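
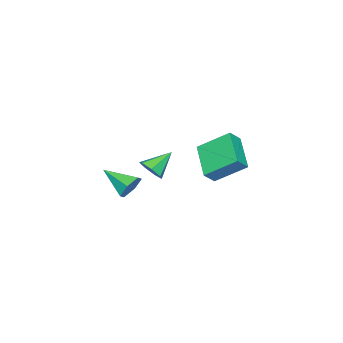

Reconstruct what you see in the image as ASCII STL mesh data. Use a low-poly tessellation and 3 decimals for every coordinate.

solid 
facet normal -0.680 -0.602 0.418
outer loop
vertex -2.742 2.315 1.069
vertex -3.349 3.791 2.206
vertex -3.333 2.551 0.447
endloop
endfacet
facet normal 0.310 -0.753 -0.580
outer loop
vertex -1.911 3.809 -0.426
vertex -2.742 2.315 1.069
vertex -3.333 2.551 0.447
endloop
endfacet
facet normal -0.680 -0.602 0.418
outer loop
vertex -3.333 2.551 0.447
vertex -3.349 3.791 2.206
vertex -3.94 4.027 1.584
endloop
endfacet
facet normal -0.664 0.265 -0.699
outer loop
vertex -3.94 4.027 1.584
vertex -1.911 3.809 -0.426
vertex -3.333 2.551 0.447
endloop
endfacet
facet normal 0.664 -0.265 0.699
outer loop
vertex -2.742 2.315 1.069
vertex -1.927 5.049 1.333
vertex -3.349 3.791 2.206
endloop
endfacet
facet normal 0.310 -0.753 -0.580
outer loop
vertex -1.32 3.573 0.196
vertex -2.742 2.315 1.069
vertex -1.911 3.809 -0.426
endloop
endfacet
facet normal 0.664 -0.265 0.699
outer loop
vertex -1.32 3.573 0.196
vertex -1.927 5.049 1.333
vertex -2.742 2.315 1.069
endloop
endfacet
facet normal -0.310 0.753 0.580
outer loop
vertex -3.349 3.791 2.206
vertex -1.927 5.049 1.333
vertex -3.94 4.027 1.584
endloop
endfacet
facet normal -0.664 0.265 -0.699
outer loop
vertex -2.518 5.285 0.711
vertex -1.911 3.809 -0.426
vertex -3.94 4.027 1.584
endloop
endfacet
facet normal -0.310 0.753 0.580
outer loop
vertex -3.94 4.027 1.584
vertex -1.927 5.049 1.333
vertex -2.518 5.285 0.711
endloop
endfacet
facet normal 0.680 0.602 -0.418
outer loop
vertex -2.518 5.285 0.711
vertex -1.32 3.573 0.196
vertex -1.911 3.809 -0.426
endloop
endfacet
facet normal 0.680 0.602 -0.418
outer loop
vertex -1.927 5.049 1.333
vertex -1.32 3.573 0.196
vertex -2.518 5.285 0.711
endloop
endfacet
facet normal 0.009 0.913 -0.409
outer loop
vertex -1.66 -1.004 -2.219
vertex -2.302 -1.214 -2.701
vertex -2.436 -0.878 -1.954
endloop
endfacet
facet normal 0.326 0.017 0.945
outer loop
vertex -1.66 -1.004 -2.219
vertex -2.436 -0.878 -1.954
vertex -2.318 -2.866 -1.959
endloop
endfacet
facet normal 0.008 0.912 -0.409
outer loop
vertex -2.436 -0.878 -1.954
vertex -2.302 -1.214 -2.701
vertex -3.078 -1.088 -2.435
endloop
endfacet
facet normal -0.591 -0.037 0.806
outer loop
vertex -2.436 -0.878 -1.954
vertex -3.078 -1.088 -2.435
vertex -2.318 -2.866 -1.959
endloop
endfacet
facet normal 0.008 0.912 -0.409
outer loop
vertex -3.078 -1.088 -2.435
vertex -2.302 -1.214 -2.701
vertex -2.945 -1.424 -3.182
endloop
endfacet
facet normal -0.921 -0.390 0.012
outer loop
vertex -3.078 -1.088 -2.435
vertex -2.945 -1.424 -3.182
vertex -2.318 -2.866 -1.959
endloop
endfacet
facet normal 0.009 0.912 -0.410
outer loop
vertex -2.945 -1.424 -3.182
vertex -2.302 -1.214 -2.701
vertex -2.168 -1.551 -3.447
endloop
endfacet
facet normal -0.332 -0.690 -0.643
outer loop
vertex -2.945 -1.424 -3.182
vertex -2.168 -1.551 -3.447
vertex -2.318 -2.866 -1.959
endloop
endfacet
facet normal 0.009 0.912 -0.410
outer loop
vertex -2.168 -1.551 -3.447
vertex -2.302 -1.214 -2.701
vertex -1.526 -1.341 -2.966
endloop
endfacet
facet normal 0.585 -0.636 -0.503
outer loop
vertex -2.168 -1.551 -3.447
vertex -1.526 -1.341 -2.966
vertex -2.318 -2.866 -1.959
endloop
endfacet
facet normal 0.009 0.912 -0.410
outer loop
vertex -1.526 -1.341 -2.966
vertex -2.302 -1.214 -2.701
vertex -1.66 -1.004 -2.219
endloop
endfacet
facet normal 0.914 -0.282 0.291
outer loop
vertex -1.526 -1.341 -2.966
vertex -1.66 -1.004 -2.219
vertex -2.318 -2.866 -1.959
endloop
endfacet
facet normal 0.753 -0.324 -0.572
outer loop
vertex -2.242 0.034 -0.959
vertex -2.744 -0.338 -1.409
vertex -2.484 0.383 -1.475
endloop
endfacet
facet normal 0.190 0.852 0.487
outer loop
vertex -2.242 0.034 -0.959
vertex -2.484 0.383 -1.475
vertex -3.896 0.158 -0.531
endloop
endfacet
facet normal 0.752 -0.324 -0.574
outer loop
vertex -2.484 0.383 -1.475
vertex -2.744 -0.338 -1.409
vertex -2.922 0.19 -1.94
endloop
endfacet
facet normal -0.256 0.954 -0.155
outer loop
vertex -2.484 0.383 -1.475
vertex -2.922 0.19 -1.94
vertex -3.896 0.158 -0.531
endloop
endfacet
facet normal 0.752 -0.324 -0.574
outer loop
vertex -2.922 0.19 -1.94
vertex -2.744 -0.338 -1.409
vertex -3.227 -0.402 -2.006
endloop
endfacet
facet normal -0.744 0.439 -0.504
outer loop
vertex -2.922 0.19 -1.94
vertex -3.227 -0.402 -2.006
vertex -3.896 0.158 -0.531
endloop
endfacet
facet normal 0.752 -0.325 -0.574
outer loop
vertex -3.227 -0.402 -2.006
vertex -2.744 -0.338 -1.409
vertex -3.168 -0.945 -1.621
endloop
endfacet
facet normal -0.905 -0.307 -0.294
outer loop
vertex -3.227 -0.402 -2.006
vertex -3.168 -0.945 -1.621
vertex -3.896 0.158 -0.531
endloop
endfacet
facet normal 0.752 -0.325 -0.574
outer loop
vertex -3.168 -0.945 -1.621
vertex -2.744 -0.338 -1.409
vertex -2.79 -1.031 -1.077
endloop
endfacet
facet normal -0.618 -0.720 0.316
outer loop
vertex -3.168 -0.945 -1.621
vertex -2.79 -1.031 -1.077
vertex -3.896 0.158 -0.531
endloop
endfacet
facet normal 0.753 -0.324 -0.573
outer loop
vertex -2.79 -1.031 -1.077
vertex -2.744 -0.338 -1.409
vertex -2.378 -0.596 -0.782
endloop
endfacet
facet normal -0.101 -0.491 0.865
outer loop
vertex -2.79 -1.031 -1.077
vertex -2.378 -0.596 -0.782
vertex -3.896 0.158 -0.531
endloop
endfacet
facet normal 0.753 -0.324 -0.573
outer loop
vertex -2.378 -0.596 -0.782
vertex -2.744 -0.338 -1.409
vertex -2.242 0.034 -0.959
endloop
endfacet
facet normal 0.260 0.209 0.943
outer loop
vertex -2.378 -0.596 -0.782
vertex -2.242 0.034 -0.959
vertex -3.896 0.158 -0.531
endloop
endfacet

endsolid


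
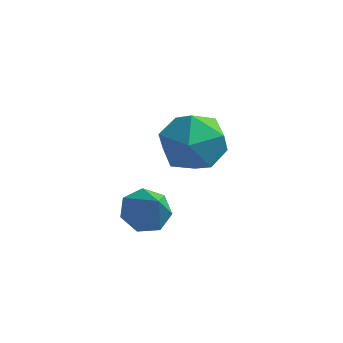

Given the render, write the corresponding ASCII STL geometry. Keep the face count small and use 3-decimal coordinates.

solid 
facet normal -0.415 0.483 -0.771
outer loop
vertex 2.546 -1.594 0.526
vertex 2.059 -1.304 0.97
vertex 2.705 -1.047 0.783
endloop
endfacet
facet normal 0.967 -0.232 -0.105
outer loop
vertex 2.546 -1.594 0.526
vertex 2.705 -1.047 0.783
vertex 2.621 -1.956 2.01
endloop
endfacet
facet normal -0.415 0.484 -0.770
outer loop
vertex 2.705 -1.047 0.783
vertex 2.059 -1.304 0.97
vertex 2.378 -0.694 1.181
endloop
endfacet
facet normal 0.850 0.393 0.350
outer loop
vertex 2.705 -1.047 0.783
vertex 2.378 -0.694 1.181
vertex 2.621 -1.956 2.01
endloop
endfacet
facet normal -0.415 0.484 -0.771
outer loop
vertex 2.378 -0.694 1.181
vertex 2.059 -1.304 0.97
vertex 1.811 -0.8 1.42
endloop
endfacet
facet normal 0.229 0.565 0.793
outer loop
vertex 2.378 -0.694 1.181
vertex 1.811 -0.8 1.42
vertex 2.621 -1.956 2.01
endloop
endfacet
facet normal -0.416 0.483 -0.770
outer loop
vertex 1.811 -0.8 1.42
vertex 2.059 -1.304 0.97
vertex 1.431 -1.286 1.32
endloop
endfacet
facet normal -0.430 0.153 0.890
outer loop
vertex 1.811 -0.8 1.42
vertex 1.431 -1.286 1.32
vertex 2.621 -1.956 2.01
endloop
endfacet
facet normal -0.416 0.483 -0.771
outer loop
vertex 1.431 -1.286 1.32
vertex 2.059 -1.304 0.97
vertex 1.524 -1.785 0.957
endloop
endfacet
facet normal -0.629 -0.531 0.569
outer loop
vertex 1.431 -1.286 1.32
vertex 1.524 -1.785 0.957
vertex 2.621 -1.956 2.01
endloop
endfacet
facet normal -0.416 0.483 -0.771
outer loop
vertex 1.524 -1.785 0.957
vertex 2.059 -1.304 0.97
vertex 2.021 -1.922 0.603
endloop
endfacet
facet normal -0.219 -0.973 0.070
outer loop
vertex 1.524 -1.785 0.957
vertex 2.021 -1.922 0.603
vertex 2.621 -1.956 2.01
endloop
endfacet
facet normal -0.415 0.483 -0.771
outer loop
vertex 2.021 -1.922 0.603
vertex 2.059 -1.304 0.97
vertex 2.546 -1.594 0.526
endloop
endfacet
facet normal 0.491 -0.840 -0.230
outer loop
vertex 2.021 -1.922 0.603
vertex 2.546 -1.594 0.526
vertex 2.621 -1.956 2.01
endloop
endfacet
facet normal -0.163 0.651 0.742
outer loop
vertex 1.771 2.308 2.014
vertex 2.405 1.702 2.685
vertex 2.856 2.507 2.078
endloop
endfacet
facet normal -0.185 0.977 0.108
outer loop
vertex 1.771 2.308 2.014
vertex 2.856 2.507 2.078
vertex 2.349 2.519 1.097
endloop
endfacet
facet normal -0.693 0.663 -0.284
outer loop
vertex 1.771 2.308 2.014
vertex 2.349 2.519 1.097
vertex 1.586 1.722 1.098
endloop
endfacet
facet normal -0.984 0.143 0.108
outer loop
vertex 1.771 2.308 2.014
vertex 1.586 1.722 1.098
vertex 1.62 1.217 2.079
endloop
endfacet
facet normal -0.656 0.135 0.742
outer loop
vertex 1.771 2.308 2.014
vertex 1.62 1.217 2.079
vertex 2.405 1.702 2.685
endloop
endfacet
facet normal 0.441 0.871 -0.217
outer loop
vertex 2.349 2.519 1.097
vertex 2.856 2.507 2.078
vertex 3.34 2.043 1.201
endloop
endfacet
facet normal 0.478 0.342 0.809
outer loop
vertex 2.856 2.507 2.078
vertex 2.405 1.702 2.685
vertex 3.374 1.538 2.182
endloop
endfacet
facet normal -0.321 -0.492 0.809
outer loop
vertex 2.405 1.702 2.685
vertex 1.62 1.217 2.079
vertex 2.611 0.741 2.183
endloop
endfacet
facet normal -0.851 -0.478 -0.217
outer loop
vertex 1.62 1.217 2.079
vertex 1.586 1.722 1.098
vertex 2.104 0.753 1.202
endloop
endfacet
facet normal -0.380 0.363 -0.851
outer loop
vertex 1.586 1.722 1.098
vertex 2.349 2.519 1.097
vertex 2.555 1.558 0.595
endloop
endfacet
facet normal 0.984 -0.143 -0.108
outer loop
vertex 3.189 0.952 1.266
vertex 3.34 2.043 1.201
vertex 3.374 1.538 2.182
endloop
endfacet
facet normal 0.693 -0.663 0.284
outer loop
vertex 3.189 0.952 1.266
vertex 3.374 1.538 2.182
vertex 2.611 0.741 2.183
endloop
endfacet
facet normal 0.185 -0.977 -0.108
outer loop
vertex 3.189 0.952 1.266
vertex 2.611 0.741 2.183
vertex 2.104 0.753 1.202
endloop
endfacet
facet normal 0.163 -0.651 -0.742
outer loop
vertex 3.189 0.952 1.266
vertex 2.104 0.753 1.202
vertex 2.555 1.558 0.595
endloop
endfacet
facet normal 0.656 -0.135 -0.742
outer loop
vertex 3.189 0.952 1.266
vertex 2.555 1.558 0.595
vertex 3.34 2.043 1.201
endloop
endfacet
facet normal 0.851 0.478 0.217
outer loop
vertex 3.374 1.538 2.182
vertex 3.34 2.043 1.201
vertex 2.856 2.507 2.078
endloop
endfacet
facet normal 0.380 -0.363 0.851
outer loop
vertex 2.611 0.741 2.183
vertex 3.374 1.538 2.182
vertex 2.405 1.702 2.685
endloop
endfacet
facet normal -0.441 -0.871 0.217
outer loop
vertex 2.104 0.753 1.202
vertex 2.611 0.741 2.183
vertex 1.62 1.217 2.079
endloop
endfacet
facet normal -0.478 -0.342 -0.809
outer loop
vertex 2.555 1.558 0.595
vertex 2.104 0.753 1.202
vertex 1.586 1.722 1.098
endloop
endfacet
facet normal 0.321 0.492 -0.809
outer loop
vertex 3.34 2.043 1.201
vertex 2.555 1.558 0.595
vertex 2.349 2.519 1.097
endloop
endfacet

endsolid


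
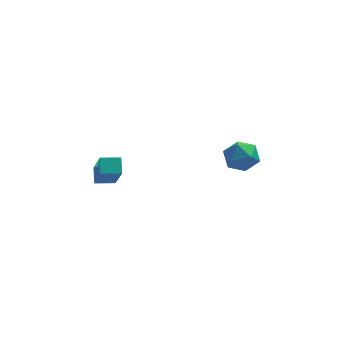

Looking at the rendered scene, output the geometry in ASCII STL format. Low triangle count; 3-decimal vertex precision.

solid 
facet normal 0.118 0.450 0.885
outer loop
vertex 2.459 -1.459 2.306
vertex 2.42 -2.271 2.724
vertex 3.226 -1.938 2.447
endloop
endfacet
facet normal 0.443 0.817 0.368
outer loop
vertex 2.459 -1.459 2.306
vertex 3.226 -1.938 2.447
vertex 3.095 -1.508 1.65
endloop
endfacet
facet normal -0.047 0.992 -0.120
outer loop
vertex 2.459 -1.459 2.306
vertex 3.095 -1.508 1.65
vertex 2.208 -1.576 1.434
endloop
endfacet
facet normal -0.676 0.731 0.096
outer loop
vertex 2.459 -1.459 2.306
vertex 2.208 -1.576 1.434
vertex 1.792 -2.048 2.098
endloop
endfacet
facet normal -0.574 0.397 0.717
outer loop
vertex 2.459 -1.459 2.306
vertex 1.792 -2.048 2.098
vertex 2.42 -2.271 2.724
endloop
endfacet
facet normal 0.921 0.386 0.057
outer loop
vertex 3.095 -1.508 1.65
vertex 3.226 -1.938 2.447
vertex 3.448 -2.352 1.662
endloop
endfacet
facet normal 0.394 -0.208 0.895
outer loop
vertex 3.226 -1.938 2.447
vertex 2.42 -2.271 2.724
vertex 3.032 -2.824 2.326
endloop
endfacet
facet normal -0.725 -0.294 0.623
outer loop
vertex 2.42 -2.271 2.724
vertex 1.792 -2.048 2.098
vertex 2.145 -2.892 2.11
endloop
endfacet
facet normal -0.890 0.247 -0.382
outer loop
vertex 1.792 -2.048 2.098
vertex 2.208 -1.576 1.434
vertex 2.014 -2.462 1.313
endloop
endfacet
facet normal 0.127 0.668 -0.733
outer loop
vertex 2.208 -1.576 1.434
vertex 3.095 -1.508 1.65
vertex 2.82 -2.129 1.036
endloop
endfacet
facet normal 0.676 -0.731 -0.096
outer loop
vertex 2.781 -2.941 1.454
vertex 3.448 -2.352 1.662
vertex 3.032 -2.824 2.326
endloop
endfacet
facet normal 0.047 -0.992 0.120
outer loop
vertex 2.781 -2.941 1.454
vertex 3.032 -2.824 2.326
vertex 2.145 -2.892 2.11
endloop
endfacet
facet normal -0.443 -0.817 -0.368
outer loop
vertex 2.781 -2.941 1.454
vertex 2.145 -2.892 2.11
vertex 2.014 -2.462 1.313
endloop
endfacet
facet normal -0.118 -0.450 -0.885
outer loop
vertex 2.781 -2.941 1.454
vertex 2.014 -2.462 1.313
vertex 2.82 -2.129 1.036
endloop
endfacet
facet normal 0.574 -0.397 -0.717
outer loop
vertex 2.781 -2.941 1.454
vertex 2.82 -2.129 1.036
vertex 3.448 -2.352 1.662
endloop
endfacet
facet normal 0.890 -0.247 0.382
outer loop
vertex 3.032 -2.824 2.326
vertex 3.448 -2.352 1.662
vertex 3.226 -1.938 2.447
endloop
endfacet
facet normal -0.127 -0.668 0.733
outer loop
vertex 2.145 -2.892 2.11
vertex 3.032 -2.824 2.326
vertex 2.42 -2.271 2.724
endloop
endfacet
facet normal -0.921 -0.386 -0.057
outer loop
vertex 2.014 -2.462 1.313
vertex 2.145 -2.892 2.11
vertex 1.792 -2.048 2.098
endloop
endfacet
facet normal -0.394 0.208 -0.895
outer loop
vertex 2.82 -2.129 1.036
vertex 2.014 -2.462 1.313
vertex 2.208 -1.576 1.434
endloop
endfacet
facet normal 0.725 0.294 -0.623
outer loop
vertex 3.448 -2.352 1.662
vertex 2.82 -2.129 1.036
vertex 3.095 -1.508 1.65
endloop
endfacet
facet normal -0.980 -0.168 0.105
outer loop
vertex -3.623 -3.533 1.651
vertex -3.689 -2.818 2.177
vertex -3.992 -2.383 0.044
endloop
endfacet
facet normal 0.074 -0.803 -0.592
outer loop
vertex -3.051 -2.222 -0.057
vertex -3.623 -3.533 1.651
vertex -3.992 -2.383 0.044
endloop
endfacet
facet normal -0.980 -0.168 0.105
outer loop
vertex -3.992 -2.383 0.044
vertex -3.689 -2.818 2.177
vertex -4.058 -1.669 0.57
endloop
endfacet
facet normal -0.184 0.572 -0.799
outer loop
vertex -4.058 -1.669 0.57
vertex -3.051 -2.222 -0.057
vertex -3.992 -2.383 0.044
endloop
endfacet
facet normal 0.184 -0.571 0.800
outer loop
vertex -3.623 -3.533 1.651
vertex -2.748 -2.657 2.076
vertex -3.689 -2.818 2.177
endloop
endfacet
facet normal 0.075 -0.803 -0.591
outer loop
vertex -2.682 -3.371 1.55
vertex -3.623 -3.533 1.651
vertex -3.051 -2.222 -0.057
endloop
endfacet
facet normal 0.184 -0.572 0.799
outer loop
vertex -2.682 -3.371 1.55
vertex -2.748 -2.657 2.076
vertex -3.623 -3.533 1.651
endloop
endfacet
facet normal -0.074 0.803 0.591
outer loop
vertex -3.689 -2.818 2.177
vertex -2.748 -2.657 2.076
vertex -4.058 -1.669 0.57
endloop
endfacet
facet normal -0.184 0.571 -0.800
outer loop
vertex -3.117 -1.507 0.469
vertex -3.051 -2.222 -0.057
vertex -4.058 -1.669 0.57
endloop
endfacet
facet normal -0.075 0.803 0.592
outer loop
vertex -4.058 -1.669 0.57
vertex -2.748 -2.657 2.076
vertex -3.117 -1.507 0.469
endloop
endfacet
facet normal 0.980 0.168 -0.105
outer loop
vertex -3.117 -1.507 0.469
vertex -2.682 -3.371 1.55
vertex -3.051 -2.222 -0.057
endloop
endfacet
facet normal 0.980 0.168 -0.105
outer loop
vertex -2.748 -2.657 2.076
vertex -2.682 -3.371 1.55
vertex -3.117 -1.507 0.469
endloop
endfacet

endsolid


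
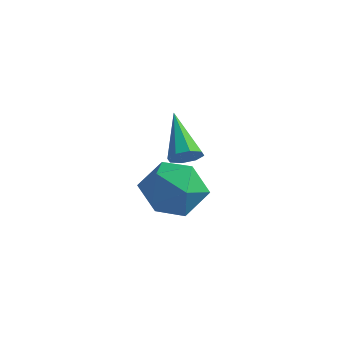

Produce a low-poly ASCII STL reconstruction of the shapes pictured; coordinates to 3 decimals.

solid 
facet normal 0.601 -0.495 -0.628
outer loop
vertex -1.291 0.59 -3.857
vertex -1.605 0.81 -4.331
vertex -1.119 0.995 -4.012
endloop
endfacet
facet normal 0.518 0.105 0.849
outer loop
vertex -1.291 0.59 -3.857
vertex -1.119 0.995 -4.012
vertex -2.795 1.79 -3.089
endloop
endfacet
facet normal 0.600 -0.496 -0.627
outer loop
vertex -1.119 0.995 -4.012
vertex -1.605 0.81 -4.331
vertex -1.232 1.292 -4.355
endloop
endfacet
facet normal 0.568 0.706 0.424
outer loop
vertex -1.119 0.995 -4.012
vertex -1.232 1.292 -4.355
vertex -2.795 1.79 -3.089
endloop
endfacet
facet normal 0.600 -0.495 -0.628
outer loop
vertex -1.232 1.292 -4.355
vertex -1.605 0.81 -4.331
vertex -1.564 1.306 -4.683
endloop
endfacet
facet normal 0.188 0.971 -0.149
outer loop
vertex -1.232 1.292 -4.355
vertex -1.564 1.306 -4.683
vertex -2.795 1.79 -3.089
endloop
endfacet
facet normal 0.602 -0.495 -0.627
outer loop
vertex -1.564 1.306 -4.683
vertex -1.605 0.81 -4.331
vertex -1.919 1.03 -4.806
endloop
endfacet
facet normal -0.396 0.747 -0.533
outer loop
vertex -1.564 1.306 -4.683
vertex -1.919 1.03 -4.806
vertex -2.795 1.79 -3.089
endloop
endfacet
facet normal 0.601 -0.496 -0.627
outer loop
vertex -1.919 1.03 -4.806
vertex -1.605 0.81 -4.331
vertex -2.091 0.624 -4.65
endloop
endfacet
facet normal -0.847 0.165 -0.505
outer loop
vertex -1.919 1.03 -4.806
vertex -2.091 0.624 -4.65
vertex -2.795 1.79 -3.089
endloop
endfacet
facet normal 0.601 -0.495 -0.627
outer loop
vertex -2.091 0.624 -4.65
vertex -1.605 0.81 -4.331
vertex -1.978 0.328 -4.308
endloop
endfacet
facet normal -0.897 -0.435 -0.080
outer loop
vertex -2.091 0.624 -4.65
vertex -1.978 0.328 -4.308
vertex -2.795 1.79 -3.089
endloop
endfacet
facet normal 0.601 -0.495 -0.627
outer loop
vertex -1.978 0.328 -4.308
vertex -1.605 0.81 -4.331
vertex -1.647 0.313 -3.979
endloop
endfacet
facet normal -0.519 -0.699 0.491
outer loop
vertex -1.978 0.328 -4.308
vertex -1.647 0.313 -3.979
vertex -2.795 1.79 -3.089
endloop
endfacet
facet normal 0.601 -0.495 -0.628
outer loop
vertex -1.647 0.313 -3.979
vertex -1.605 0.81 -4.331
vertex -1.291 0.59 -3.857
endloop
endfacet
facet normal 0.069 -0.475 0.877
outer loop
vertex -1.647 0.313 -3.979
vertex -1.291 0.59 -3.857
vertex -2.795 1.79 -3.089
endloop
endfacet
facet normal -0.108 0.698 0.708
outer loop
vertex 0.168 -1.202 -3.558
vertex -0.54 -1.905 -2.973
vertex 0.599 -1.933 -2.772
endloop
endfacet
facet normal 0.534 0.745 0.400
outer loop
vertex 0.168 -1.202 -3.558
vertex 0.599 -1.933 -2.772
vertex 1.144 -1.782 -3.781
endloop
endfacet
facet normal 0.436 0.849 -0.299
outer loop
vertex 0.168 -1.202 -3.558
vertex 1.144 -1.782 -3.781
vertex 0.342 -1.66 -4.606
endloop
endfacet
facet normal -0.267 0.866 -0.423
outer loop
vertex 0.168 -1.202 -3.558
vertex 0.342 -1.66 -4.606
vertex -0.699 -1.737 -4.106
endloop
endfacet
facet normal -0.603 0.773 0.199
outer loop
vertex 0.168 -1.202 -3.558
vertex -0.699 -1.737 -4.106
vertex -0.54 -1.905 -2.973
endloop
endfacet
facet normal 0.866 0.119 0.486
outer loop
vertex 1.144 -1.782 -3.781
vertex 0.599 -1.933 -2.772
vertex 1.039 -2.843 -3.334
endloop
endfacet
facet normal -0.173 0.043 0.984
outer loop
vertex 0.599 -1.933 -2.772
vertex -0.54 -1.905 -2.973
vertex -0.002 -2.92 -2.834
endloop
endfacet
facet normal -0.973 0.164 0.161
outer loop
vertex -0.54 -1.905 -2.973
vertex -0.699 -1.737 -4.106
vertex -0.804 -2.798 -3.659
endloop
endfacet
facet normal -0.430 0.315 -0.846
outer loop
vertex -0.699 -1.737 -4.106
vertex 0.342 -1.66 -4.606
vertex -0.259 -2.647 -4.668
endloop
endfacet
facet normal 0.708 0.287 -0.646
outer loop
vertex 0.342 -1.66 -4.606
vertex 1.144 -1.782 -3.781
vertex 0.88 -2.675 -4.467
endloop
endfacet
facet normal 0.267 -0.866 0.423
outer loop
vertex 0.172 -3.378 -3.882
vertex 1.039 -2.843 -3.334
vertex -0.002 -2.92 -2.834
endloop
endfacet
facet normal -0.436 -0.849 0.299
outer loop
vertex 0.172 -3.378 -3.882
vertex -0.002 -2.92 -2.834
vertex -0.804 -2.798 -3.659
endloop
endfacet
facet normal -0.534 -0.745 -0.400
outer loop
vertex 0.172 -3.378 -3.882
vertex -0.804 -2.798 -3.659
vertex -0.259 -2.647 -4.668
endloop
endfacet
facet normal 0.108 -0.698 -0.708
outer loop
vertex 0.172 -3.378 -3.882
vertex -0.259 -2.647 -4.668
vertex 0.88 -2.675 -4.467
endloop
endfacet
facet normal 0.603 -0.773 -0.199
outer loop
vertex 0.172 -3.378 -3.882
vertex 0.88 -2.675 -4.467
vertex 1.039 -2.843 -3.334
endloop
endfacet
facet normal 0.430 -0.315 0.846
outer loop
vertex -0.002 -2.92 -2.834
vertex 1.039 -2.843 -3.334
vertex 0.599 -1.933 -2.772
endloop
endfacet
facet normal -0.708 -0.287 0.646
outer loop
vertex -0.804 -2.798 -3.659
vertex -0.002 -2.92 -2.834
vertex -0.54 -1.905 -2.973
endloop
endfacet
facet normal -0.866 -0.119 -0.486
outer loop
vertex -0.259 -2.647 -4.668
vertex -0.804 -2.798 -3.659
vertex -0.699 -1.737 -4.106
endloop
endfacet
facet normal 0.173 -0.043 -0.984
outer loop
vertex 0.88 -2.675 -4.467
vertex -0.259 -2.647 -4.668
vertex 0.342 -1.66 -4.606
endloop
endfacet
facet normal 0.973 -0.164 -0.161
outer loop
vertex 1.039 -2.843 -3.334
vertex 0.88 -2.675 -4.467
vertex 1.144 -1.782 -3.781
endloop
endfacet

endsolid


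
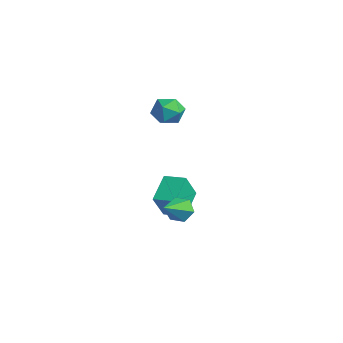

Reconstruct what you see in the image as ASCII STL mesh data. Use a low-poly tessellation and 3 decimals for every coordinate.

solid 
facet normal -0.485 0.707 -0.514
outer loop
vertex 4.101 3.415 -1.048
vertex 3.55 3.004 -1.094
vertex 3.614 3.436 -0.56
endloop
endfacet
facet normal 0.650 0.423 0.631
outer loop
vertex 4.101 3.415 -1.048
vertex 3.614 3.436 -0.56
vertex 4.35 1.836 -0.246
endloop
endfacet
facet normal -0.487 0.707 -0.513
outer loop
vertex 3.614 3.436 -0.56
vertex 3.55 3.004 -1.094
vertex 3.063 3.024 -0.605
endloop
endfacet
facet normal -0.166 0.116 0.979
outer loop
vertex 3.614 3.436 -0.56
vertex 3.063 3.024 -0.605
vertex 4.35 1.836 -0.246
endloop
endfacet
facet normal -0.486 0.707 -0.513
outer loop
vertex 3.063 3.024 -0.605
vertex 3.55 3.004 -1.094
vertex 2.998 2.592 -1.139
endloop
endfacet
facet normal -0.652 -0.549 0.523
outer loop
vertex 3.063 3.024 -0.605
vertex 2.998 2.592 -1.139
vertex 4.35 1.836 -0.246
endloop
endfacet
facet normal -0.486 0.707 -0.514
outer loop
vertex 2.998 2.592 -1.139
vertex 3.55 3.004 -1.094
vertex 3.485 2.571 -1.628
endloop
endfacet
facet normal -0.321 -0.905 -0.280
outer loop
vertex 2.998 2.592 -1.139
vertex 3.485 2.571 -1.628
vertex 4.35 1.836 -0.246
endloop
endfacet
facet normal -0.486 0.707 -0.514
outer loop
vertex 3.485 2.571 -1.628
vertex 3.55 3.004 -1.094
vertex 4.036 2.983 -1.582
endloop
endfacet
facet normal 0.498 -0.596 -0.629
outer loop
vertex 3.485 2.571 -1.628
vertex 4.036 2.983 -1.582
vertex 4.35 1.836 -0.246
endloop
endfacet
facet normal -0.485 0.708 -0.514
outer loop
vertex 4.036 2.983 -1.582
vertex 3.55 3.004 -1.094
vertex 4.101 3.415 -1.048
endloop
endfacet
facet normal 0.983 0.067 -0.174
outer loop
vertex 4.036 2.983 -1.582
vertex 4.101 3.415 -1.048
vertex 4.35 1.836 -0.246
endloop
endfacet
facet normal -0.596 0.640 0.485
outer loop
vertex 0.495 3.717 -0.767
vertex 1.327 4.393 -0.636
vertex 0.149 4.399 -2.092
endloop
endfacet
facet normal -0.770 -0.626 -0.121
outer loop
vertex 1.073 3.407 -2.844
vertex 0.495 3.717 -0.767
vertex 0.149 4.399 -2.092
endloop
endfacet
facet normal -0.596 0.640 0.485
outer loop
vertex 0.149 4.399 -2.092
vertex 1.327 4.393 -0.636
vertex 0.981 5.075 -1.962
endloop
endfacet
facet normal -0.227 0.445 -0.866
outer loop
vertex 0.981 5.075 -1.962
vertex 1.073 3.407 -2.844
vertex 0.149 4.399 -2.092
endloop
endfacet
facet normal 0.226 -0.446 0.866
outer loop
vertex 0.495 3.717 -0.767
vertex 2.251 3.401 -1.388
vertex 1.327 4.393 -0.636
endloop
endfacet
facet normal -0.770 -0.626 -0.121
outer loop
vertex 1.419 2.725 -1.518
vertex 0.495 3.717 -0.767
vertex 1.073 3.407 -2.844
endloop
endfacet
facet normal 0.226 -0.445 0.866
outer loop
vertex 1.419 2.725 -1.518
vertex 2.251 3.401 -1.388
vertex 0.495 3.717 -0.767
endloop
endfacet
facet normal 0.770 0.626 0.121
outer loop
vertex 1.327 4.393 -0.636
vertex 2.251 3.401 -1.388
vertex 0.981 5.075 -1.962
endloop
endfacet
facet normal -0.226 0.446 -0.866
outer loop
vertex 1.905 4.083 -2.713
vertex 1.073 3.407 -2.844
vertex 0.981 5.075 -1.962
endloop
endfacet
facet normal 0.770 0.626 0.121
outer loop
vertex 0.981 5.075 -1.962
vertex 2.251 3.401 -1.388
vertex 1.905 4.083 -2.713
endloop
endfacet
facet normal 0.596 -0.640 -0.485
outer loop
vertex 1.905 4.083 -2.713
vertex 1.419 2.725 -1.518
vertex 1.073 3.407 -2.844
endloop
endfacet
facet normal 0.596 -0.640 -0.485
outer loop
vertex 2.251 3.401 -1.388
vertex 1.419 2.725 -1.518
vertex 1.905 4.083 -2.713
endloop
endfacet
facet normal 0.534 0.696 0.480
outer loop
vertex 1.293 4.377 3.702
vertex 1.272 3.917 4.393
vertex 1.89 3.818 3.848
endloop
endfacet
facet normal 0.695 0.686 -0.216
outer loop
vertex 1.293 4.377 3.702
vertex 1.89 3.818 3.848
vertex 1.574 3.898 3.084
endloop
endfacet
facet normal 0.095 0.807 -0.583
outer loop
vertex 1.293 4.377 3.702
vertex 1.574 3.898 3.084
vertex 0.76 4.046 3.157
endloop
endfacet
facet normal -0.438 0.892 -0.113
outer loop
vertex 1.293 4.377 3.702
vertex 0.76 4.046 3.157
vertex 0.573 4.057 3.966
endloop
endfacet
facet normal -0.167 0.823 0.543
outer loop
vertex 1.293 4.377 3.702
vertex 0.573 4.057 3.966
vertex 1.272 3.917 4.393
endloop
endfacet
facet normal 0.925 0.032 -0.379
outer loop
vertex 1.574 3.898 3.084
vertex 1.89 3.818 3.848
vertex 1.727 3.143 3.394
endloop
endfacet
facet normal 0.665 0.048 0.745
outer loop
vertex 1.89 3.818 3.848
vertex 1.272 3.917 4.393
vertex 1.54 3.154 4.203
endloop
endfacet
facet normal -0.467 0.253 0.847
outer loop
vertex 1.272 3.917 4.393
vertex 0.573 4.057 3.966
vertex 0.726 3.302 4.276
endloop
endfacet
facet normal -0.907 0.363 -0.215
outer loop
vertex 0.573 4.057 3.966
vertex 0.76 4.046 3.157
vertex 0.41 3.382 3.512
endloop
endfacet
facet normal -0.046 0.226 -0.973
outer loop
vertex 0.76 4.046 3.157
vertex 1.574 3.898 3.084
vertex 1.028 3.283 2.967
endloop
endfacet
facet normal 0.438 -0.892 0.113
outer loop
vertex 1.007 2.823 3.658
vertex 1.727 3.143 3.394
vertex 1.54 3.154 4.203
endloop
endfacet
facet normal -0.095 -0.807 0.583
outer loop
vertex 1.007 2.823 3.658
vertex 1.54 3.154 4.203
vertex 0.726 3.302 4.276
endloop
endfacet
facet normal -0.695 -0.686 0.216
outer loop
vertex 1.007 2.823 3.658
vertex 0.726 3.302 4.276
vertex 0.41 3.382 3.512
endloop
endfacet
facet normal -0.534 -0.696 -0.480
outer loop
vertex 1.007 2.823 3.658
vertex 0.41 3.382 3.512
vertex 1.028 3.283 2.967
endloop
endfacet
facet normal 0.167 -0.823 -0.543
outer loop
vertex 1.007 2.823 3.658
vertex 1.028 3.283 2.967
vertex 1.727 3.143 3.394
endloop
endfacet
facet normal 0.907 -0.363 0.215
outer loop
vertex 1.54 3.154 4.203
vertex 1.727 3.143 3.394
vertex 1.89 3.818 3.848
endloop
endfacet
facet normal 0.046 -0.226 0.973
outer loop
vertex 0.726 3.302 4.276
vertex 1.54 3.154 4.203
vertex 1.272 3.917 4.393
endloop
endfacet
facet normal -0.925 -0.032 0.379
outer loop
vertex 0.41 3.382 3.512
vertex 0.726 3.302 4.276
vertex 0.573 4.057 3.966
endloop
endfacet
facet normal -0.665 -0.048 -0.745
outer loop
vertex 1.028 3.283 2.967
vertex 0.41 3.382 3.512
vertex 0.76 4.046 3.157
endloop
endfacet
facet normal 0.467 -0.253 -0.847
outer loop
vertex 1.727 3.143 3.394
vertex 1.028 3.283 2.967
vertex 1.574 3.898 3.084
endloop
endfacet

endsolid


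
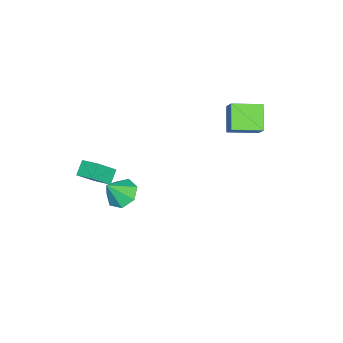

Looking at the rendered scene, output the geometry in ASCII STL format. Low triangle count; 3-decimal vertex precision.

solid 
facet normal -0.770 -0.011 0.638
outer loop
vertex 2.651 -3.923 2.535
vertex 2.946 -2.887 2.908
vertex 1.811 -3.323 1.532
endloop
endfacet
facet normal -0.259 -0.909 -0.327
outer loop
vertex 2.534 -3.313 0.932
vertex 2.651 -3.923 2.535
vertex 1.811 -3.323 1.532
endloop
endfacet
facet normal -0.770 -0.011 0.638
outer loop
vertex 1.811 -3.323 1.532
vertex 2.946 -2.887 2.908
vertex 2.105 -2.287 1.905
endloop
endfacet
facet normal -0.584 0.417 -0.697
outer loop
vertex 2.105 -2.287 1.905
vertex 2.534 -3.313 0.932
vertex 1.811 -3.323 1.532
endloop
endfacet
facet normal 0.584 -0.417 0.697
outer loop
vertex 2.651 -3.923 2.535
vertex 3.669 -2.877 2.308
vertex 2.946 -2.887 2.908
endloop
endfacet
facet normal -0.258 -0.909 -0.327
outer loop
vertex 3.375 -3.913 1.935
vertex 2.651 -3.923 2.535
vertex 2.534 -3.313 0.932
endloop
endfacet
facet normal 0.583 -0.417 0.697
outer loop
vertex 3.375 -3.913 1.935
vertex 3.669 -2.877 2.308
vertex 2.651 -3.923 2.535
endloop
endfacet
facet normal 0.259 0.909 0.327
outer loop
vertex 2.946 -2.887 2.908
vertex 3.669 -2.877 2.308
vertex 2.105 -2.287 1.905
endloop
endfacet
facet normal -0.583 0.417 -0.697
outer loop
vertex 2.829 -2.277 1.305
vertex 2.534 -3.313 0.932
vertex 2.105 -2.287 1.905
endloop
endfacet
facet normal 0.259 0.909 0.327
outer loop
vertex 2.105 -2.287 1.905
vertex 3.669 -2.877 2.308
vertex 2.829 -2.277 1.305
endloop
endfacet
facet normal 0.769 0.011 -0.639
outer loop
vertex 2.829 -2.277 1.305
vertex 3.375 -3.913 1.935
vertex 2.534 -3.313 0.932
endloop
endfacet
facet normal 0.770 0.011 -0.638
outer loop
vertex 3.669 -2.877 2.308
vertex 3.375 -3.913 1.935
vertex 2.829 -2.277 1.305
endloop
endfacet
facet normal -0.501 0.343 -0.795
outer loop
vertex 0.601 -2.754 -2.955
vertex -0.234 -3.148 -2.598
vertex 0.138 -2.244 -2.443
endloop
endfacet
facet normal 0.837 0.457 0.302
outer loop
vertex 0.601 -2.754 -2.955
vertex 0.138 -2.244 -2.443
vertex 0.534 -3.672 -1.382
endloop
endfacet
facet normal -0.501 0.343 -0.795
outer loop
vertex 0.138 -2.244 -2.443
vertex -0.234 -3.148 -2.598
vertex -0.606 -2.414 -2.047
endloop
endfacet
facet normal 0.253 0.621 0.742
outer loop
vertex 0.138 -2.244 -2.443
vertex -0.606 -2.414 -2.047
vertex 0.534 -3.672 -1.382
endloop
endfacet
facet normal -0.502 0.342 -0.794
outer loop
vertex -0.606 -2.414 -2.047
vertex -0.234 -3.148 -2.598
vertex -1.069 -3.138 -2.066
endloop
endfacet
facet normal -0.332 0.188 0.924
outer loop
vertex -0.606 -2.414 -2.047
vertex -1.069 -3.138 -2.066
vertex 0.534 -3.672 -1.382
endloop
endfacet
facet normal -0.502 0.342 -0.794
outer loop
vertex -1.069 -3.138 -2.066
vertex -0.234 -3.148 -2.598
vertex -0.903 -3.869 -2.486
endloop
endfacet
facet normal -0.476 -0.517 0.712
outer loop
vertex -1.069 -3.138 -2.066
vertex -0.903 -3.869 -2.486
vertex 0.534 -3.672 -1.382
endloop
endfacet
facet normal -0.502 0.342 -0.795
outer loop
vertex -0.903 -3.869 -2.486
vertex -0.234 -3.148 -2.598
vertex -0.233 -4.057 -2.99
endloop
endfacet
facet normal -0.071 -0.962 0.264
outer loop
vertex -0.903 -3.869 -2.486
vertex -0.233 -4.057 -2.99
vertex 0.534 -3.672 -1.382
endloop
endfacet
facet normal -0.501 0.342 -0.795
outer loop
vertex -0.233 -4.057 -2.99
vertex -0.234 -3.148 -2.598
vertex 0.436 -3.561 -3.198
endloop
endfacet
facet normal 0.577 -0.813 -0.081
outer loop
vertex -0.233 -4.057 -2.99
vertex 0.436 -3.561 -3.198
vertex 0.534 -3.672 -1.382
endloop
endfacet
facet normal -0.501 0.342 -0.795
outer loop
vertex 0.436 -3.561 -3.198
vertex -0.234 -3.148 -2.598
vertex 0.601 -2.754 -2.955
endloop
endfacet
facet normal 0.981 -0.181 -0.064
outer loop
vertex 0.436 -3.561 -3.198
vertex 0.601 -2.754 -2.955
vertex 0.534 -3.672 -1.382
endloop
endfacet
facet normal -0.523 -0.408 -0.749
outer loop
vertex -4.201 1.116 3.133
vertex -5.047 2.587 2.923
vertex -3.069 1.615 2.071
endloop
endfacet
facet normal 0.495 -0.860 0.123
outer loop
vertex -2.353 2.173 3.097
vertex -4.201 1.116 3.133
vertex -3.069 1.615 2.071
endloop
endfacet
facet normal -0.523 -0.408 -0.748
outer loop
vertex -3.069 1.615 2.071
vertex -5.047 2.587 2.923
vertex -3.916 3.086 1.861
endloop
endfacet
facet normal 0.694 0.307 -0.651
outer loop
vertex -3.916 3.086 1.861
vertex -2.353 2.173 3.097
vertex -3.069 1.615 2.071
endloop
endfacet
facet normal -0.694 -0.306 0.651
outer loop
vertex -4.201 1.116 3.133
vertex -4.331 3.145 3.949
vertex -5.047 2.587 2.923
endloop
endfacet
facet normal 0.495 -0.860 0.122
outer loop
vertex -3.484 1.674 4.159
vertex -4.201 1.116 3.133
vertex -2.353 2.173 3.097
endloop
endfacet
facet normal -0.694 -0.307 0.652
outer loop
vertex -3.484 1.674 4.159
vertex -4.331 3.145 3.949
vertex -4.201 1.116 3.133
endloop
endfacet
facet normal -0.495 0.860 -0.123
outer loop
vertex -5.047 2.587 2.923
vertex -4.331 3.145 3.949
vertex -3.916 3.086 1.861
endloop
endfacet
facet normal 0.694 0.306 -0.652
outer loop
vertex -3.199 3.644 2.887
vertex -2.353 2.173 3.097
vertex -3.916 3.086 1.861
endloop
endfacet
facet normal -0.494 0.861 -0.123
outer loop
vertex -3.916 3.086 1.861
vertex -4.331 3.145 3.949
vertex -3.199 3.644 2.887
endloop
endfacet
facet normal 0.523 0.408 0.749
outer loop
vertex -3.199 3.644 2.887
vertex -3.484 1.674 4.159
vertex -2.353 2.173 3.097
endloop
endfacet
facet normal 0.523 0.408 0.749
outer loop
vertex -4.331 3.145 3.949
vertex -3.484 1.674 4.159
vertex -3.199 3.644 2.887
endloop
endfacet

endsolid


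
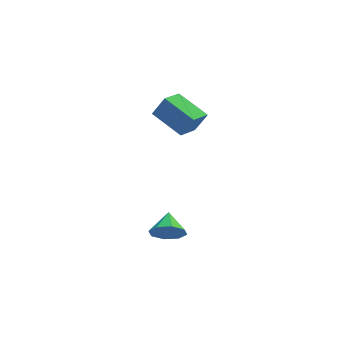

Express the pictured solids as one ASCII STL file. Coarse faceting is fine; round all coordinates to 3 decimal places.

solid 
facet normal -0.665 -0.679 0.312
outer loop
vertex 1.179 0.221 2.515
vertex 0.091 1.63 3.26
vertex 0.577 0.32 1.447
endloop
endfacet
facet normal 0.564 -0.730 -0.386
outer loop
vertex 1.489 1.25 1.02
vertex 1.179 0.221 2.515
vertex 0.577 0.32 1.447
endloop
endfacet
facet normal -0.666 -0.678 0.312
outer loop
vertex 0.577 0.32 1.447
vertex 0.091 1.63 3.26
vertex -0.511 1.73 2.192
endloop
endfacet
facet normal -0.489 0.081 -0.868
outer loop
vertex -0.511 1.73 2.192
vertex 1.489 1.25 1.02
vertex 0.577 0.32 1.447
endloop
endfacet
facet normal 0.489 -0.081 0.868
outer loop
vertex 1.179 0.221 2.515
vertex 1.003 2.56 2.833
vertex 0.091 1.63 3.26
endloop
endfacet
facet normal 0.563 -0.730 -0.386
outer loop
vertex 2.091 1.15 2.088
vertex 1.179 0.221 2.515
vertex 1.489 1.25 1.02
endloop
endfacet
facet normal 0.489 -0.081 0.868
outer loop
vertex 2.091 1.15 2.088
vertex 1.003 2.56 2.833
vertex 1.179 0.221 2.515
endloop
endfacet
facet normal -0.564 0.730 0.386
outer loop
vertex 0.091 1.63 3.26
vertex 1.003 2.56 2.833
vertex -0.511 1.73 2.192
endloop
endfacet
facet normal -0.489 0.081 -0.868
outer loop
vertex 0.401 2.659 1.765
vertex 1.489 1.25 1.02
vertex -0.511 1.73 2.192
endloop
endfacet
facet normal -0.564 0.731 0.385
outer loop
vertex -0.511 1.73 2.192
vertex 1.003 2.56 2.833
vertex 0.401 2.659 1.765
endloop
endfacet
facet normal 0.665 0.678 -0.312
outer loop
vertex 0.401 2.659 1.765
vertex 2.091 1.15 2.088
vertex 1.489 1.25 1.02
endloop
endfacet
facet normal 0.665 0.678 -0.312
outer loop
vertex 1.003 2.56 2.833
vertex 2.091 1.15 2.088
vertex 0.401 2.659 1.765
endloop
endfacet
facet normal -0.223 -0.866 -0.448
outer loop
vertex 0.052 -1.515 -4.67
vertex -0.526 -1.733 -3.961
vertex -0.62 -1.284 -4.781
endloop
endfacet
facet normal 0.355 0.800 -0.484
outer loop
vertex 0.052 -1.515 -4.67
vertex -0.62 -1.284 -4.781
vertex -0.234 -0.607 -3.379
endloop
endfacet
facet normal -0.225 -0.865 -0.448
outer loop
vertex -0.62 -1.284 -4.781
vertex -0.526 -1.733 -3.961
vertex -1.237 -1.315 -4.412
endloop
endfacet
facet normal -0.261 0.896 -0.361
outer loop
vertex -0.62 -1.284 -4.781
vertex -1.237 -1.315 -4.412
vertex -0.234 -0.607 -3.379
endloop
endfacet
facet normal -0.225 -0.865 -0.448
outer loop
vertex -1.237 -1.315 -4.412
vertex -0.526 -1.733 -3.961
vertex -1.437 -1.591 -3.778
endloop
endfacet
facet normal -0.652 0.749 0.120
outer loop
vertex -1.237 -1.315 -4.412
vertex -1.437 -1.591 -3.778
vertex -0.234 -0.607 -3.379
endloop
endfacet
facet normal -0.225 -0.865 -0.448
outer loop
vertex -1.437 -1.591 -3.778
vertex -0.526 -1.733 -3.961
vertex -1.103 -1.95 -3.252
endloop
endfacet
facet normal -0.588 0.444 0.676
outer loop
vertex -1.437 -1.591 -3.778
vertex -1.103 -1.95 -3.252
vertex -0.234 -0.607 -3.379
endloop
endfacet
facet normal -0.225 -0.865 -0.448
outer loop
vertex -1.103 -1.95 -3.252
vertex -0.526 -1.733 -3.961
vertex -0.431 -2.182 -3.141
endloop
endfacet
facet normal -0.106 0.162 0.981
outer loop
vertex -1.103 -1.95 -3.252
vertex -0.431 -2.182 -3.141
vertex -0.234 -0.607 -3.379
endloop
endfacet
facet normal -0.223 -0.866 -0.448
outer loop
vertex -0.431 -2.182 -3.141
vertex -0.526 -1.733 -3.961
vertex 0.186 -2.15 -3.51
endloop
endfacet
facet normal 0.510 0.066 0.858
outer loop
vertex -0.431 -2.182 -3.141
vertex 0.186 -2.15 -3.51
vertex -0.234 -0.607 -3.379
endloop
endfacet
facet normal -0.224 -0.866 -0.447
outer loop
vertex 0.186 -2.15 -3.51
vertex -0.526 -1.733 -3.961
vertex 0.385 -1.874 -4.144
endloop
endfacet
facet normal 0.902 0.214 0.376
outer loop
vertex 0.186 -2.15 -3.51
vertex 0.385 -1.874 -4.144
vertex -0.234 -0.607 -3.379
endloop
endfacet
facet normal -0.224 -0.865 -0.449
outer loop
vertex 0.385 -1.874 -4.144
vertex -0.526 -1.733 -3.961
vertex 0.052 -1.515 -4.67
endloop
endfacet
facet normal 0.838 0.517 -0.178
outer loop
vertex 0.385 -1.874 -4.144
vertex 0.052 -1.515 -4.67
vertex -0.234 -0.607 -3.379
endloop
endfacet

endsolid


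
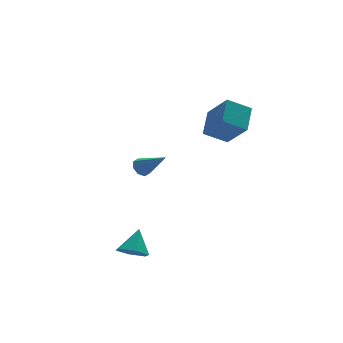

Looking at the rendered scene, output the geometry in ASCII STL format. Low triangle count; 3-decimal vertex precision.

solid 
facet normal -0.499 0.621 -0.604
outer loop
vertex -0.169 3.596 -0.508
vertex -0.516 3.123 -0.708
vertex -0.561 3.535 -0.247
endloop
endfacet
facet normal 0.396 0.563 0.726
outer loop
vertex -0.169 3.596 -0.508
vertex -0.561 3.535 -0.247
vertex 0.436 1.937 0.448
endloop
endfacet
facet normal -0.497 0.622 -0.605
outer loop
vertex -0.561 3.535 -0.247
vertex -0.516 3.123 -0.708
vertex -0.927 3.233 -0.257
endloop
endfacet
facet normal -0.239 0.258 0.936
outer loop
vertex -0.561 3.535 -0.247
vertex -0.927 3.233 -0.257
vertex 0.436 1.937 0.448
endloop
endfacet
facet normal -0.498 0.621 -0.605
outer loop
vertex -0.927 3.233 -0.257
vertex -0.516 3.123 -0.708
vertex -1.052 2.866 -0.531
endloop
endfacet
facet normal -0.648 -0.301 0.699
outer loop
vertex -0.927 3.233 -0.257
vertex -1.052 2.866 -0.531
vertex 0.436 1.937 0.448
endloop
endfacet
facet normal -0.498 0.619 -0.607
outer loop
vertex -1.052 2.866 -0.531
vertex -0.516 3.123 -0.708
vertex -0.862 2.649 -0.908
endloop
endfacet
facet normal -0.594 -0.789 0.155
outer loop
vertex -1.052 2.866 -0.531
vertex -0.862 2.649 -0.908
vertex 0.436 1.937 0.448
endloop
endfacet
facet normal -0.499 0.620 -0.605
outer loop
vertex -0.862 2.649 -0.908
vertex -0.516 3.123 -0.708
vertex -0.47 2.71 -1.169
endloop
endfacet
facet normal -0.109 -0.919 -0.378
outer loop
vertex -0.862 2.649 -0.908
vertex -0.47 2.71 -1.169
vertex 0.436 1.937 0.448
endloop
endfacet
facet normal -0.498 0.620 -0.606
outer loop
vertex -0.47 2.71 -1.169
vertex -0.516 3.123 -0.708
vertex -0.105 3.013 -1.159
endloop
endfacet
facet normal 0.526 -0.614 -0.588
outer loop
vertex -0.47 2.71 -1.169
vertex -0.105 3.013 -1.159
vertex 0.436 1.937 0.448
endloop
endfacet
facet normal -0.498 0.621 -0.605
outer loop
vertex -0.105 3.013 -1.159
vertex -0.516 3.123 -0.708
vertex 0.02 3.38 -0.885
endloop
endfacet
facet normal 0.934 -0.056 -0.352
outer loop
vertex -0.105 3.013 -1.159
vertex 0.02 3.38 -0.885
vertex 0.436 1.937 0.448
endloop
endfacet
facet normal -0.498 0.621 -0.605
outer loop
vertex 0.02 3.38 -0.885
vertex -0.516 3.123 -0.708
vertex -0.169 3.596 -0.508
endloop
endfacet
facet normal 0.881 0.433 0.194
outer loop
vertex 0.02 3.38 -0.885
vertex -0.169 3.596 -0.508
vertex 0.436 1.937 0.448
endloop
endfacet
facet normal -0.397 -0.528 -0.751
outer loop
vertex -2.517 -4.647 -2.626
vertex -3.196 -4.103 -2.649
vertex -2.492 -3.942 -3.135
endloop
endfacet
facet normal 0.998 0.012 0.065
outer loop
vertex -2.517 -4.647 -2.626
vertex -2.492 -3.942 -3.135
vertex -2.604 -3.317 -1.531
endloop
endfacet
facet normal -0.397 -0.528 -0.751
outer loop
vertex -2.492 -3.942 -3.135
vertex -3.196 -4.103 -2.649
vertex -3.171 -3.398 -3.158
endloop
endfacet
facet normal 0.611 0.751 -0.250
outer loop
vertex -2.492 -3.942 -3.135
vertex -3.171 -3.398 -3.158
vertex -2.604 -3.317 -1.531
endloop
endfacet
facet normal -0.396 -0.528 -0.751
outer loop
vertex -3.171 -3.398 -3.158
vertex -3.196 -4.103 -2.649
vertex -3.874 -3.56 -2.673
endloop
endfacet
facet normal -0.209 0.978 0.024
outer loop
vertex -3.171 -3.398 -3.158
vertex -3.874 -3.56 -2.673
vertex -2.604 -3.317 -1.531
endloop
endfacet
facet normal -0.396 -0.528 -0.751
outer loop
vertex -3.874 -3.56 -2.673
vertex -3.196 -4.103 -2.649
vertex -3.899 -4.265 -2.164
endloop
endfacet
facet normal -0.640 0.465 0.612
outer loop
vertex -3.874 -3.56 -2.673
vertex -3.899 -4.265 -2.164
vertex -2.604 -3.317 -1.531
endloop
endfacet
facet normal -0.396 -0.528 -0.751
outer loop
vertex -3.899 -4.265 -2.164
vertex -3.196 -4.103 -2.649
vertex -3.22 -4.809 -2.14
endloop
endfacet
facet normal -0.253 -0.274 0.928
outer loop
vertex -3.899 -4.265 -2.164
vertex -3.22 -4.809 -2.14
vertex -2.604 -3.317 -1.531
endloop
endfacet
facet normal -0.397 -0.528 -0.751
outer loop
vertex -3.22 -4.809 -2.14
vertex -3.196 -4.103 -2.649
vertex -2.517 -4.647 -2.626
endloop
endfacet
facet normal 0.567 -0.501 0.654
outer loop
vertex -3.22 -4.809 -2.14
vertex -2.517 -4.647 -2.626
vertex -2.604 -3.317 -1.531
endloop
endfacet
facet normal -0.864 0.131 0.487
outer loop
vertex 2.295 -1.477 4.345
vertex 2.973 -0.237 5.216
vertex 1.714 -0.193 2.969
endloop
endfacet
facet normal -0.408 -0.747 -0.525
outer loop
vertex 2.967 -0.383 2.264
vertex 2.295 -1.477 4.345
vertex 1.714 -0.193 2.969
endloop
endfacet
facet normal -0.864 0.131 0.487
outer loop
vertex 1.714 -0.193 2.969
vertex 2.973 -0.237 5.216
vertex 2.392 1.047 3.84
endloop
endfacet
facet normal -0.294 0.652 -0.699
outer loop
vertex 2.392 1.047 3.84
vertex 2.967 -0.383 2.264
vertex 1.714 -0.193 2.969
endloop
endfacet
facet normal 0.294 -0.652 0.699
outer loop
vertex 2.295 -1.477 4.345
vertex 4.226 -0.427 4.511
vertex 2.973 -0.237 5.216
endloop
endfacet
facet normal -0.408 -0.747 -0.525
outer loop
vertex 3.548 -1.667 3.64
vertex 2.295 -1.477 4.345
vertex 2.967 -0.383 2.264
endloop
endfacet
facet normal 0.294 -0.652 0.699
outer loop
vertex 3.548 -1.667 3.64
vertex 4.226 -0.427 4.511
vertex 2.295 -1.477 4.345
endloop
endfacet
facet normal 0.408 0.747 0.525
outer loop
vertex 2.973 -0.237 5.216
vertex 4.226 -0.427 4.511
vertex 2.392 1.047 3.84
endloop
endfacet
facet normal -0.294 0.652 -0.699
outer loop
vertex 3.645 0.857 3.135
vertex 2.967 -0.383 2.264
vertex 2.392 1.047 3.84
endloop
endfacet
facet normal 0.408 0.747 0.525
outer loop
vertex 2.392 1.047 3.84
vertex 4.226 -0.427 4.511
vertex 3.645 0.857 3.135
endloop
endfacet
facet normal 0.864 -0.131 -0.487
outer loop
vertex 3.645 0.857 3.135
vertex 3.548 -1.667 3.64
vertex 2.967 -0.383 2.264
endloop
endfacet
facet normal 0.864 -0.131 -0.487
outer loop
vertex 4.226 -0.427 4.511
vertex 3.548 -1.667 3.64
vertex 3.645 0.857 3.135
endloop
endfacet

endsolid


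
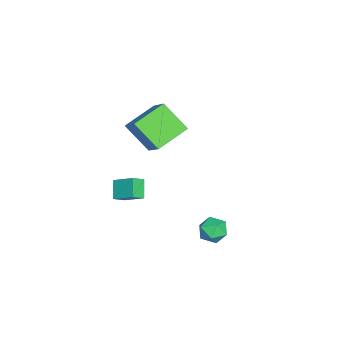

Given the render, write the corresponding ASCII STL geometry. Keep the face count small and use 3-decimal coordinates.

solid 
facet normal -0.716 0.607 0.346
outer loop
vertex -3.938 -0.196 5.653
vertex -3.438 1.174 4.285
vertex -5.261 -1.015 4.35
endloop
endfacet
facet normal -0.250 -0.685 0.684
outer loop
vertex -3.822 -2.234 3.655
vertex -3.938 -0.196 5.653
vertex -5.261 -1.015 4.35
endloop
endfacet
facet normal -0.716 0.607 0.345
outer loop
vertex -5.261 -1.015 4.35
vertex -3.438 1.174 4.285
vertex -4.761 0.355 2.981
endloop
endfacet
facet normal -0.652 -0.404 -0.642
outer loop
vertex -4.761 0.355 2.981
vertex -3.822 -2.234 3.655
vertex -5.261 -1.015 4.35
endloop
endfacet
facet normal 0.652 0.403 0.642
outer loop
vertex -3.938 -0.196 5.653
vertex -1.999 -0.045 3.59
vertex -3.438 1.174 4.285
endloop
endfacet
facet normal -0.250 -0.685 0.684
outer loop
vertex -2.499 -1.415 4.959
vertex -3.938 -0.196 5.653
vertex -3.822 -2.234 3.655
endloop
endfacet
facet normal 0.652 0.404 0.642
outer loop
vertex -2.499 -1.415 4.959
vertex -1.999 -0.045 3.59
vertex -3.938 -0.196 5.653
endloop
endfacet
facet normal 0.250 0.685 -0.684
outer loop
vertex -3.438 1.174 4.285
vertex -1.999 -0.045 3.59
vertex -4.761 0.355 2.981
endloop
endfacet
facet normal -0.652 -0.404 -0.642
outer loop
vertex -3.322 -0.864 2.287
vertex -3.822 -2.234 3.655
vertex -4.761 0.355 2.981
endloop
endfacet
facet normal 0.250 0.685 -0.684
outer loop
vertex -4.761 0.355 2.981
vertex -1.999 -0.045 3.59
vertex -3.322 -0.864 2.287
endloop
endfacet
facet normal 0.716 -0.606 -0.346
outer loop
vertex -3.322 -0.864 2.287
vertex -2.499 -1.415 4.959
vertex -3.822 -2.234 3.655
endloop
endfacet
facet normal 0.716 -0.607 -0.346
outer loop
vertex -1.999 -0.045 3.59
vertex -2.499 -1.415 4.959
vertex -3.322 -0.864 2.287
endloop
endfacet
facet normal -0.266 0.964 -0.021
outer loop
vertex 2.018 4.179 1.108
vertex 1.966 4.183 1.937
vertex 2.684 4.373 1.565
endloop
endfacet
facet normal 0.158 0.805 -0.572
outer loop
vertex 2.018 4.179 1.108
vertex 2.684 4.373 1.565
vertex 2.766 3.883 0.899
endloop
endfacet
facet normal -0.153 0.282 -0.947
outer loop
vertex 2.018 4.179 1.108
vertex 2.766 3.883 0.899
vertex 2.098 3.39 0.86
endloop
endfacet
facet normal -0.769 0.119 -0.628
outer loop
vertex 2.018 4.179 1.108
vertex 2.098 3.39 0.86
vertex 1.604 3.576 1.501
endloop
endfacet
facet normal -0.840 0.540 -0.055
outer loop
vertex 2.018 4.179 1.108
vertex 1.604 3.576 1.501
vertex 1.966 4.183 1.937
endloop
endfacet
facet normal 0.773 0.553 -0.311
outer loop
vertex 2.766 3.883 0.899
vertex 2.684 4.373 1.565
vertex 3.176 3.704 1.599
endloop
endfacet
facet normal 0.086 0.810 0.580
outer loop
vertex 2.684 4.373 1.565
vertex 1.966 4.183 1.937
vertex 2.682 3.89 2.24
endloop
endfacet
facet normal -0.842 0.125 0.525
outer loop
vertex 1.966 4.183 1.937
vertex 1.604 3.576 1.501
vertex 2.014 3.397 2.201
endloop
endfacet
facet normal -0.728 -0.556 -0.400
outer loop
vertex 1.604 3.576 1.501
vertex 2.098 3.39 0.86
vertex 2.096 2.907 1.535
endloop
endfacet
facet normal 0.269 -0.292 -0.918
outer loop
vertex 2.098 3.39 0.86
vertex 2.766 3.883 0.899
vertex 2.814 3.097 1.163
endloop
endfacet
facet normal 0.769 -0.119 0.628
outer loop
vertex 2.762 3.101 1.992
vertex 3.176 3.704 1.599
vertex 2.682 3.89 2.24
endloop
endfacet
facet normal 0.153 -0.282 0.947
outer loop
vertex 2.762 3.101 1.992
vertex 2.682 3.89 2.24
vertex 2.014 3.397 2.201
endloop
endfacet
facet normal -0.158 -0.805 0.572
outer loop
vertex 2.762 3.101 1.992
vertex 2.014 3.397 2.201
vertex 2.096 2.907 1.535
endloop
endfacet
facet normal 0.266 -0.964 0.021
outer loop
vertex 2.762 3.101 1.992
vertex 2.096 2.907 1.535
vertex 2.814 3.097 1.163
endloop
endfacet
facet normal 0.840 -0.540 0.055
outer loop
vertex 2.762 3.101 1.992
vertex 2.814 3.097 1.163
vertex 3.176 3.704 1.599
endloop
endfacet
facet normal 0.728 0.556 0.400
outer loop
vertex 2.682 3.89 2.24
vertex 3.176 3.704 1.599
vertex 2.684 4.373 1.565
endloop
endfacet
facet normal -0.269 0.292 0.918
outer loop
vertex 2.014 3.397 2.201
vertex 2.682 3.89 2.24
vertex 1.966 4.183 1.937
endloop
endfacet
facet normal -0.773 -0.553 0.311
outer loop
vertex 2.096 2.907 1.535
vertex 2.014 3.397 2.201
vertex 1.604 3.576 1.501
endloop
endfacet
facet normal -0.086 -0.810 -0.580
outer loop
vertex 2.814 3.097 1.163
vertex 2.096 2.907 1.535
vertex 2.098 3.39 0.86
endloop
endfacet
facet normal 0.842 -0.125 -0.525
outer loop
vertex 3.176 3.704 1.599
vertex 2.814 3.097 1.163
vertex 2.766 3.883 0.899
endloop
endfacet
facet normal -0.623 0.565 -0.540
outer loop
vertex -0.774 -0.522 2.089
vertex 0.059 -0.34 1.318
vertex -1.177 -1.631 1.393
endloop
endfacet
facet normal -0.724 -0.158 0.671
outer loop
vertex -0.659 -2.1 1.842
vertex -0.774 -0.522 2.089
vertex -1.177 -1.631 1.393
endloop
endfacet
facet normal -0.623 0.565 -0.541
outer loop
vertex -1.177 -1.631 1.393
vertex 0.059 -0.34 1.318
vertex -0.343 -1.449 0.622
endloop
endfacet
facet normal -0.293 -0.810 -0.508
outer loop
vertex -0.343 -1.449 0.622
vertex -0.659 -2.1 1.842
vertex -1.177 -1.631 1.393
endloop
endfacet
facet normal 0.293 0.810 0.508
outer loop
vertex -0.774 -0.522 2.089
vertex 0.577 -0.809 1.767
vertex 0.059 -0.34 1.318
endloop
endfacet
facet normal -0.725 -0.158 0.670
outer loop
vertex -0.257 -0.991 2.538
vertex -0.774 -0.522 2.089
vertex -0.659 -2.1 1.842
endloop
endfacet
facet normal 0.293 0.810 0.508
outer loop
vertex -0.257 -0.991 2.538
vertex 0.577 -0.809 1.767
vertex -0.774 -0.522 2.089
endloop
endfacet
facet normal 0.725 0.158 -0.671
outer loop
vertex 0.059 -0.34 1.318
vertex 0.577 -0.809 1.767
vertex -0.343 -1.449 0.622
endloop
endfacet
facet normal -0.293 -0.810 -0.508
outer loop
vertex 0.174 -1.918 1.071
vertex -0.659 -2.1 1.842
vertex -0.343 -1.449 0.622
endloop
endfacet
facet normal 0.725 0.157 -0.671
outer loop
vertex -0.343 -1.449 0.622
vertex 0.577 -0.809 1.767
vertex 0.174 -1.918 1.071
endloop
endfacet
facet normal 0.624 -0.565 0.540
outer loop
vertex 0.174 -1.918 1.071
vertex -0.257 -0.991 2.538
vertex -0.659 -2.1 1.842
endloop
endfacet
facet normal 0.623 -0.566 0.540
outer loop
vertex 0.577 -0.809 1.767
vertex -0.257 -0.991 2.538
vertex 0.174 -1.918 1.071
endloop
endfacet

endsolid


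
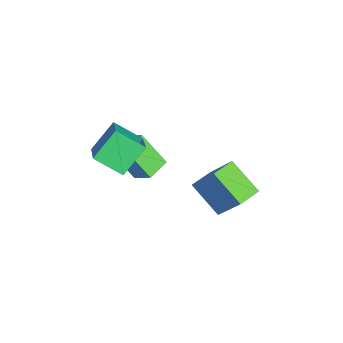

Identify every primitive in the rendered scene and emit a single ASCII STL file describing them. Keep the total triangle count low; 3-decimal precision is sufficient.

solid 
facet normal -0.611 -0.532 -0.586
outer loop
vertex -1.304 -0.68 1.963
vertex -2.067 -0.015 2.155
vertex -0.839 0.236 0.646
endloop
endfacet
facet normal 0.741 -0.645 -0.187
outer loop
vertex -0.173 0.815 1.285
vertex -1.304 -0.68 1.963
vertex -0.839 0.236 0.646
endloop
endfacet
facet normal -0.611 -0.532 -0.586
outer loop
vertex -0.839 0.236 0.646
vertex -2.067 -0.015 2.155
vertex -1.602 0.9 0.839
endloop
endfacet
facet normal 0.279 0.549 -0.788
outer loop
vertex -1.602 0.9 0.839
vertex -0.173 0.815 1.285
vertex -0.839 0.236 0.646
endloop
endfacet
facet normal -0.280 -0.548 0.788
outer loop
vertex -1.304 -0.68 1.963
vertex -1.401 0.564 2.794
vertex -2.067 -0.015 2.155
endloop
endfacet
facet normal 0.741 -0.645 -0.187
outer loop
vertex -0.638 -0.1 2.601
vertex -1.304 -0.68 1.963
vertex -0.173 0.815 1.285
endloop
endfacet
facet normal -0.278 -0.548 0.789
outer loop
vertex -0.638 -0.1 2.601
vertex -1.401 0.564 2.794
vertex -1.304 -0.68 1.963
endloop
endfacet
facet normal -0.741 0.645 0.187
outer loop
vertex -2.067 -0.015 2.155
vertex -1.401 0.564 2.794
vertex -1.602 0.9 0.839
endloop
endfacet
facet normal 0.279 0.548 -0.789
outer loop
vertex -0.936 1.48 1.477
vertex -0.173 0.815 1.285
vertex -1.602 0.9 0.839
endloop
endfacet
facet normal -0.741 0.645 0.187
outer loop
vertex -1.602 0.9 0.839
vertex -1.401 0.564 2.794
vertex -0.936 1.48 1.477
endloop
endfacet
facet normal 0.611 0.532 0.586
outer loop
vertex -0.936 1.48 1.477
vertex -0.638 -0.1 2.601
vertex -0.173 0.815 1.285
endloop
endfacet
facet normal 0.611 0.532 0.586
outer loop
vertex -1.401 0.564 2.794
vertex -0.638 -0.1 2.601
vertex -0.936 1.48 1.477
endloop
endfacet
facet normal -0.566 -0.557 0.608
outer loop
vertex -0.295 3.25 1.249
vertex -1.054 4.032 1.259
vertex -1.112 2.476 -0.219
endloop
endfacet
facet normal 0.697 -0.717 -0.010
outer loop
vertex -0.146 3.428 -1.259
vertex -0.295 3.25 1.249
vertex -1.112 2.476 -0.219
endloop
endfacet
facet normal -0.565 -0.557 0.609
outer loop
vertex -1.112 2.476 -0.219
vertex -1.054 4.032 1.259
vertex -1.872 3.258 -0.209
endloop
endfacet
facet normal -0.441 -0.419 -0.793
outer loop
vertex -1.872 3.258 -0.209
vertex -0.146 3.428 -1.259
vertex -1.112 2.476 -0.219
endloop
endfacet
facet normal 0.442 0.419 0.793
outer loop
vertex -0.295 3.25 1.249
vertex -0.088 4.984 0.219
vertex -1.054 4.032 1.259
endloop
endfacet
facet normal 0.696 -0.718 -0.010
outer loop
vertex 0.672 4.202 0.209
vertex -0.295 3.25 1.249
vertex -0.146 3.428 -1.259
endloop
endfacet
facet normal 0.441 0.419 0.794
outer loop
vertex 0.672 4.202 0.209
vertex -0.088 4.984 0.219
vertex -0.295 3.25 1.249
endloop
endfacet
facet normal -0.697 0.717 0.010
outer loop
vertex -1.054 4.032 1.259
vertex -0.088 4.984 0.219
vertex -1.872 3.258 -0.209
endloop
endfacet
facet normal -0.442 -0.418 -0.794
outer loop
vertex -0.905 4.21 -1.249
vertex -0.146 3.428 -1.259
vertex -1.872 3.258 -0.209
endloop
endfacet
facet normal -0.696 0.718 0.009
outer loop
vertex -1.872 3.258 -0.209
vertex -0.088 4.984 0.219
vertex -0.905 4.21 -1.249
endloop
endfacet
facet normal 0.565 0.557 -0.609
outer loop
vertex -0.905 4.21 -1.249
vertex 0.672 4.202 0.209
vertex -0.146 3.428 -1.259
endloop
endfacet
facet normal 0.565 0.557 -0.608
outer loop
vertex -0.088 4.984 0.219
vertex 0.672 4.202 0.209
vertex -0.905 4.21 -1.249
endloop
endfacet
facet normal -0.440 0.593 0.675
outer loop
vertex 0.664 -0.489 5.053
vertex 1.081 0.598 4.369
vertex -1.132 -0.519 3.909
endloop
endfacet
facet normal -0.309 -0.805 0.507
outer loop
vertex -0.481 -1.398 2.911
vertex 0.664 -0.489 5.053
vertex -1.132 -0.519 3.909
endloop
endfacet
facet normal -0.440 0.593 0.674
outer loop
vertex -1.132 -0.519 3.909
vertex 1.081 0.598 4.369
vertex -0.715 0.567 3.225
endloop
endfacet
facet normal -0.843 -0.015 -0.537
outer loop
vertex -0.715 0.567 3.225
vertex -0.481 -1.398 2.911
vertex -1.132 -0.519 3.909
endloop
endfacet
facet normal 0.843 0.015 0.537
outer loop
vertex 0.664 -0.489 5.053
vertex 1.732 -0.281 3.371
vertex 1.081 0.598 4.369
endloop
endfacet
facet normal -0.309 -0.805 0.507
outer loop
vertex 1.315 -1.367 4.055
vertex 0.664 -0.489 5.053
vertex -0.481 -1.398 2.911
endloop
endfacet
facet normal 0.843 0.015 0.537
outer loop
vertex 1.315 -1.367 4.055
vertex 1.732 -0.281 3.371
vertex 0.664 -0.489 5.053
endloop
endfacet
facet normal 0.309 0.805 -0.507
outer loop
vertex 1.081 0.598 4.369
vertex 1.732 -0.281 3.371
vertex -0.715 0.567 3.225
endloop
endfacet
facet normal -0.843 -0.015 -0.537
outer loop
vertex -0.064 -0.311 2.227
vertex -0.481 -1.398 2.911
vertex -0.715 0.567 3.225
endloop
endfacet
facet normal 0.309 0.805 -0.506
outer loop
vertex -0.715 0.567 3.225
vertex 1.732 -0.281 3.371
vertex -0.064 -0.311 2.227
endloop
endfacet
facet normal 0.440 -0.593 -0.674
outer loop
vertex -0.064 -0.311 2.227
vertex 1.315 -1.367 4.055
vertex -0.481 -1.398 2.911
endloop
endfacet
facet normal 0.439 -0.593 -0.674
outer loop
vertex 1.732 -0.281 3.371
vertex 1.315 -1.367 4.055
vertex -0.064 -0.311 2.227
endloop
endfacet

endsolid


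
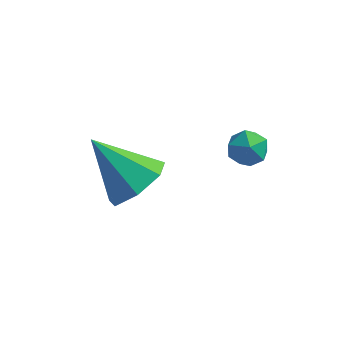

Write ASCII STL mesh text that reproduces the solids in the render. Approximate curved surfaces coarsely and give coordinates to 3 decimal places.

solid 
facet normal -0.996 -0.088 0.000
outer loop
vertex 0.684 -2.018 -3.238
vertex 0.695 -2.142 -2.534
vertex 0.636 -1.472 -2.779
endloop
endfacet
facet normal -0.779 0.362 -0.512
outer loop
vertex 0.684 -2.018 -3.238
vertex 0.636 -1.472 -2.779
vertex 1.046 -1.414 -3.362
endloop
endfacet
facet normal -0.334 0.007 -0.943
outer loop
vertex 0.684 -2.018 -3.238
vertex 1.046 -1.414 -3.362
vertex 1.358 -2.047 -3.477
endloop
endfacet
facet normal -0.276 -0.661 -0.698
outer loop
vertex 0.684 -2.018 -3.238
vertex 1.358 -2.047 -3.477
vertex 1.141 -2.496 -2.966
endloop
endfacet
facet normal -0.684 -0.720 -0.116
outer loop
vertex 0.684 -2.018 -3.238
vertex 1.141 -2.496 -2.966
vertex 0.695 -2.142 -2.534
endloop
endfacet
facet normal -0.412 0.889 -0.201
outer loop
vertex 1.046 -1.414 -3.362
vertex 0.636 -1.472 -2.779
vertex 1.279 -1.164 -2.734
endloop
endfacet
facet normal -0.763 0.162 0.626
outer loop
vertex 0.636 -1.472 -2.779
vertex 0.695 -2.142 -2.534
vertex 1.062 -1.613 -2.223
endloop
endfacet
facet normal -0.258 -0.861 0.439
outer loop
vertex 0.695 -2.142 -2.534
vertex 1.141 -2.496 -2.966
vertex 1.374 -2.246 -2.338
endloop
endfacet
facet normal 0.402 -0.766 -0.502
outer loop
vertex 1.141 -2.496 -2.966
vertex 1.358 -2.047 -3.477
vertex 1.784 -2.188 -2.921
endloop
endfacet
facet normal 0.307 0.315 -0.898
outer loop
vertex 1.358 -2.047 -3.477
vertex 1.046 -1.414 -3.362
vertex 1.725 -1.518 -3.166
endloop
endfacet
facet normal 0.276 0.661 0.698
outer loop
vertex 1.736 -1.642 -2.462
vertex 1.279 -1.164 -2.734
vertex 1.062 -1.613 -2.223
endloop
endfacet
facet normal 0.334 -0.007 0.943
outer loop
vertex 1.736 -1.642 -2.462
vertex 1.062 -1.613 -2.223
vertex 1.374 -2.246 -2.338
endloop
endfacet
facet normal 0.779 -0.362 0.512
outer loop
vertex 1.736 -1.642 -2.462
vertex 1.374 -2.246 -2.338
vertex 1.784 -2.188 -2.921
endloop
endfacet
facet normal 0.996 0.088 -0.000
outer loop
vertex 1.736 -1.642 -2.462
vertex 1.784 -2.188 -2.921
vertex 1.725 -1.518 -3.166
endloop
endfacet
facet normal 0.684 0.720 0.116
outer loop
vertex 1.736 -1.642 -2.462
vertex 1.725 -1.518 -3.166
vertex 1.279 -1.164 -2.734
endloop
endfacet
facet normal -0.402 0.766 0.502
outer loop
vertex 1.062 -1.613 -2.223
vertex 1.279 -1.164 -2.734
vertex 0.636 -1.472 -2.779
endloop
endfacet
facet normal -0.307 -0.315 0.898
outer loop
vertex 1.374 -2.246 -2.338
vertex 1.062 -1.613 -2.223
vertex 0.695 -2.142 -2.534
endloop
endfacet
facet normal 0.412 -0.889 0.201
outer loop
vertex 1.784 -2.188 -2.921
vertex 1.374 -2.246 -2.338
vertex 1.141 -2.496 -2.966
endloop
endfacet
facet normal 0.763 -0.162 -0.626
outer loop
vertex 1.725 -1.518 -3.166
vertex 1.784 -2.188 -2.921
vertex 1.358 -2.047 -3.477
endloop
endfacet
facet normal 0.258 0.861 -0.439
outer loop
vertex 1.279 -1.164 -2.734
vertex 1.725 -1.518 -3.166
vertex 1.046 -1.414 -3.362
endloop
endfacet
facet normal 0.708 -0.152 -0.690
outer loop
vertex -1.002 -2.897 -3.121
vertex -1.62 -3.648 -3.59
vertex -1.584 -2.587 -3.787
endloop
endfacet
facet normal 0.005 0.908 0.418
outer loop
vertex -1.002 -2.897 -3.121
vertex -1.584 -2.587 -3.787
vertex -3.1 -3.332 -2.15
endloop
endfacet
facet normal 0.708 -0.152 -0.689
outer loop
vertex -1.584 -2.587 -3.787
vertex -1.62 -3.648 -3.59
vertex -2.193 -3.076 -4.305
endloop
endfacet
facet normal -0.549 0.825 -0.133
outer loop
vertex -1.584 -2.587 -3.787
vertex -2.193 -3.076 -4.305
vertex -3.1 -3.332 -2.15
endloop
endfacet
facet normal 0.709 -0.151 -0.689
outer loop
vertex -2.193 -3.076 -4.305
vertex -1.62 -3.648 -3.59
vertex -2.37 -3.996 -4.285
endloop
endfacet
facet normal -0.916 0.168 -0.365
outer loop
vertex -2.193 -3.076 -4.305
vertex -2.37 -3.996 -4.285
vertex -3.1 -3.332 -2.15
endloop
endfacet
facet normal 0.709 -0.151 -0.689
outer loop
vertex -2.37 -3.996 -4.285
vertex -1.62 -3.648 -3.59
vertex -1.982 -4.654 -3.742
endloop
endfacet
facet normal -0.817 -0.567 -0.103
outer loop
vertex -2.37 -3.996 -4.285
vertex -1.982 -4.654 -3.742
vertex -3.1 -3.332 -2.15
endloop
endfacet
facet normal 0.708 -0.151 -0.690
outer loop
vertex -1.982 -4.654 -3.742
vertex -1.62 -3.648 -3.59
vertex -1.321 -4.555 -3.085
endloop
endfacet
facet normal -0.329 -0.827 0.456
outer loop
vertex -1.982 -4.654 -3.742
vertex -1.321 -4.555 -3.085
vertex -3.1 -3.332 -2.15
endloop
endfacet
facet normal 0.708 -0.150 -0.690
outer loop
vertex -1.321 -4.555 -3.085
vertex -1.62 -3.648 -3.59
vertex -0.885 -3.772 -2.808
endloop
endfacet
facet normal 0.182 -0.416 0.891
outer loop
vertex -1.321 -4.555 -3.085
vertex -0.885 -3.772 -2.808
vertex -3.1 -3.332 -2.15
endloop
endfacet
facet normal 0.708 -0.152 -0.690
outer loop
vertex -0.885 -3.772 -2.808
vertex -1.62 -3.648 -3.59
vertex -1.002 -2.897 -3.121
endloop
endfacet
facet normal 0.330 0.357 0.874
outer loop
vertex -0.885 -3.772 -2.808
vertex -1.002 -2.897 -3.121
vertex -3.1 -3.332 -2.15
endloop
endfacet

endsolid


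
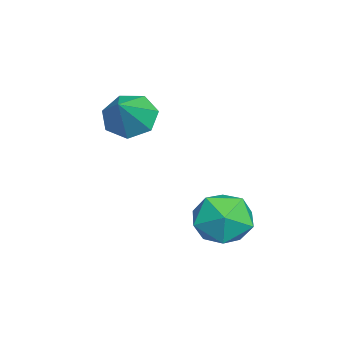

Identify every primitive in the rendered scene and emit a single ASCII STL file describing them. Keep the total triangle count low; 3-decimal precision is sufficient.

solid 
facet normal -0.964 0.267 -0.005
outer loop
vertex -2.268 3.466 -1.838
vertex -2.43 2.875 -2.162
vertex -2.427 2.9 -1.469
endloop
endfacet
facet normal -0.627 0.541 0.560
outer loop
vertex -2.268 3.466 -1.838
vertex -2.427 2.9 -1.469
vertex -1.9 3.306 -1.271
endloop
endfacet
facet normal -0.086 0.943 0.322
outer loop
vertex -2.268 3.466 -1.838
vertex -1.9 3.306 -1.271
vertex -1.577 3.531 -1.843
endloop
endfacet
facet normal -0.089 0.917 -0.390
outer loop
vertex -2.268 3.466 -1.838
vertex -1.577 3.531 -1.843
vertex -1.905 3.265 -2.394
endloop
endfacet
facet normal -0.632 0.498 -0.593
outer loop
vertex -2.268 3.466 -1.838
vertex -1.905 3.265 -2.394
vertex -2.43 2.875 -2.162
endloop
endfacet
facet normal -0.352 0.001 0.936
outer loop
vertex -1.9 3.306 -1.271
vertex -2.427 2.9 -1.469
vertex -1.835 2.615 -1.246
endloop
endfacet
facet normal -0.897 -0.442 0.020
outer loop
vertex -2.427 2.9 -1.469
vertex -2.43 2.875 -2.162
vertex -2.163 2.349 -1.797
endloop
endfacet
facet normal -0.361 -0.068 -0.930
outer loop
vertex -2.43 2.875 -2.162
vertex -1.905 3.265 -2.394
vertex -1.84 2.574 -2.369
endloop
endfacet
facet normal 0.519 0.607 -0.602
outer loop
vertex -1.905 3.265 -2.394
vertex -1.577 3.531 -1.843
vertex -1.313 2.98 -2.171
endloop
endfacet
facet normal 0.524 0.649 0.551
outer loop
vertex -1.577 3.531 -1.843
vertex -1.9 3.306 -1.271
vertex -1.31 3.005 -1.478
endloop
endfacet
facet normal 0.089 -0.917 0.390
outer loop
vertex -1.472 2.414 -1.802
vertex -1.835 2.615 -1.246
vertex -2.163 2.349 -1.797
endloop
endfacet
facet normal 0.086 -0.943 -0.322
outer loop
vertex -1.472 2.414 -1.802
vertex -2.163 2.349 -1.797
vertex -1.84 2.574 -2.369
endloop
endfacet
facet normal 0.627 -0.541 -0.560
outer loop
vertex -1.472 2.414 -1.802
vertex -1.84 2.574 -2.369
vertex -1.313 2.98 -2.171
endloop
endfacet
facet normal 0.964 -0.267 0.005
outer loop
vertex -1.472 2.414 -1.802
vertex -1.313 2.98 -2.171
vertex -1.31 3.005 -1.478
endloop
endfacet
facet normal 0.632 -0.498 0.593
outer loop
vertex -1.472 2.414 -1.802
vertex -1.31 3.005 -1.478
vertex -1.835 2.615 -1.246
endloop
endfacet
facet normal -0.519 -0.607 0.602
outer loop
vertex -2.163 2.349 -1.797
vertex -1.835 2.615 -1.246
vertex -2.427 2.9 -1.469
endloop
endfacet
facet normal -0.524 -0.649 -0.551
outer loop
vertex -1.84 2.574 -2.369
vertex -2.163 2.349 -1.797
vertex -2.43 2.875 -2.162
endloop
endfacet
facet normal 0.352 -0.001 -0.936
outer loop
vertex -1.313 2.98 -2.171
vertex -1.84 2.574 -2.369
vertex -1.905 3.265 -2.394
endloop
endfacet
facet normal 0.897 0.442 -0.020
outer loop
vertex -1.31 3.005 -1.478
vertex -1.313 2.98 -2.171
vertex -1.577 3.531 -1.843
endloop
endfacet
facet normal 0.361 0.068 0.930
outer loop
vertex -1.835 2.615 -1.246
vertex -1.31 3.005 -1.478
vertex -1.9 3.306 -1.271
endloop
endfacet
facet normal -0.747 0.135 -0.651
outer loop
vertex -2.967 1.02 -0.297
vertex -3.347 1.028 0.141
vertex -3.06 1.473 -0.096
endloop
endfacet
facet normal 0.911 0.309 -0.275
outer loop
vertex -2.967 1.02 -0.297
vertex -3.06 1.473 -0.096
vertex -2.593 0.892 0.799
endloop
endfacet
facet normal -0.746 0.134 -0.652
outer loop
vertex -3.06 1.473 -0.096
vertex -3.347 1.028 0.141
vertex -3.37 1.59 0.283
endloop
endfacet
facet normal 0.567 0.794 0.219
outer loop
vertex -3.06 1.473 -0.096
vertex -3.37 1.59 0.283
vertex -2.593 0.892 0.799
endloop
endfacet
facet normal -0.748 0.134 -0.650
outer loop
vertex -3.37 1.59 0.283
vertex -3.347 1.028 0.141
vertex -3.662 1.284 0.556
endloop
endfacet
facet normal 0.057 0.634 0.771
outer loop
vertex -3.37 1.59 0.283
vertex -3.662 1.284 0.556
vertex -2.593 0.892 0.799
endloop
endfacet
facet normal -0.747 0.136 -0.651
outer loop
vertex -3.662 1.284 0.556
vertex -3.347 1.028 0.141
vertex -3.718 0.786 0.516
endloop
endfacet
facet normal -0.239 -0.051 0.970
outer loop
vertex -3.662 1.284 0.556
vertex -3.718 0.786 0.516
vertex -2.593 0.892 0.799
endloop
endfacet
facet normal -0.746 0.135 -0.652
outer loop
vertex -3.718 0.786 0.516
vertex -3.347 1.028 0.141
vertex -3.494 0.469 0.194
endloop
endfacet
facet normal -0.097 -0.742 0.663
outer loop
vertex -3.718 0.786 0.516
vertex -3.494 0.469 0.194
vertex -2.593 0.892 0.799
endloop
endfacet
facet normal -0.747 0.135 -0.652
outer loop
vertex -3.494 0.469 0.194
vertex -3.347 1.028 0.141
vertex -3.16 0.574 -0.167
endloop
endfacet
facet normal 0.378 -0.922 0.082
outer loop
vertex -3.494 0.469 0.194
vertex -3.16 0.574 -0.167
vertex -2.593 0.892 0.799
endloop
endfacet
facet normal -0.747 0.134 -0.651
outer loop
vertex -3.16 0.574 -0.167
vertex -3.347 1.028 0.141
vertex -2.967 1.02 -0.297
endloop
endfacet
facet normal 0.825 -0.455 -0.335
outer loop
vertex -3.16 0.574 -0.167
vertex -2.967 1.02 -0.297
vertex -2.593 0.892 0.799
endloop
endfacet

endsolid


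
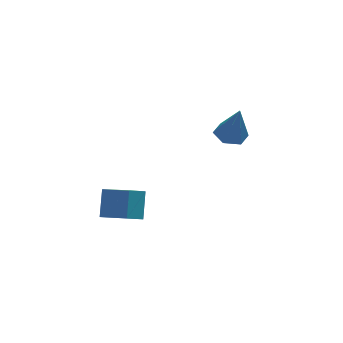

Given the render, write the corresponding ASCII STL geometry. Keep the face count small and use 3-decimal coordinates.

solid 
facet normal -0.166 0.172 -0.971
outer loop
vertex 4.637 2.363 -0.956
vertex 3.709 2.526 -0.769
vertex 4.338 3.252 -0.748
endloop
endfacet
facet normal 0.933 0.255 0.252
outer loop
vertex 4.637 2.363 -0.956
vertex 4.338 3.252 -0.748
vertex 4.071 2.154 1.349
endloop
endfacet
facet normal -0.166 0.172 -0.971
outer loop
vertex 4.338 3.252 -0.748
vertex 3.709 2.526 -0.769
vertex 3.41 3.415 -0.561
endloop
endfacet
facet normal 0.244 0.846 0.474
outer loop
vertex 4.338 3.252 -0.748
vertex 3.41 3.415 -0.561
vertex 4.071 2.154 1.349
endloop
endfacet
facet normal -0.166 0.171 -0.971
outer loop
vertex 3.41 3.415 -0.561
vertex 3.709 2.526 -0.769
vertex 2.782 2.689 -0.582
endloop
endfacet
facet normal -0.631 0.529 0.568
outer loop
vertex 3.41 3.415 -0.561
vertex 2.782 2.689 -0.582
vertex 4.071 2.154 1.349
endloop
endfacet
facet normal -0.166 0.171 -0.971
outer loop
vertex 2.782 2.689 -0.582
vertex 3.709 2.526 -0.769
vertex 3.081 1.801 -0.789
endloop
endfacet
facet normal -0.815 -0.377 0.440
outer loop
vertex 2.782 2.689 -0.582
vertex 3.081 1.801 -0.789
vertex 4.071 2.154 1.349
endloop
endfacet
facet normal -0.166 0.171 -0.971
outer loop
vertex 3.081 1.801 -0.789
vertex 3.709 2.526 -0.769
vertex 4.008 1.638 -0.976
endloop
endfacet
facet normal -0.126 -0.968 0.218
outer loop
vertex 3.081 1.801 -0.789
vertex 4.008 1.638 -0.976
vertex 4.071 2.154 1.349
endloop
endfacet
facet normal -0.166 0.171 -0.971
outer loop
vertex 4.008 1.638 -0.976
vertex 3.709 2.526 -0.769
vertex 4.637 2.363 -0.956
endloop
endfacet
facet normal 0.748 -0.652 0.124
outer loop
vertex 4.008 1.638 -0.976
vertex 4.637 2.363 -0.956
vertex 4.071 2.154 1.349
endloop
endfacet
facet normal -0.796 -0.305 0.524
outer loop
vertex -2.889 -1.52 -2.754
vertex -2.489 -0.44 -1.518
vertex -3.982 -0.137 -3.61
endloop
endfacet
facet normal -0.236 -0.639 -0.732
outer loop
vertex -3.051 0.22 -4.222
vertex -2.889 -1.52 -2.754
vertex -3.982 -0.137 -3.61
endloop
endfacet
facet normal -0.796 -0.305 0.524
outer loop
vertex -3.982 -0.137 -3.61
vertex -2.489 -0.44 -1.518
vertex -3.582 0.944 -2.373
endloop
endfacet
facet normal -0.558 0.706 -0.437
outer loop
vertex -3.582 0.944 -2.373
vertex -3.051 0.22 -4.222
vertex -3.982 -0.137 -3.61
endloop
endfacet
facet normal 0.558 -0.706 0.436
outer loop
vertex -2.889 -1.52 -2.754
vertex -1.558 -0.083 -2.13
vertex -2.489 -0.44 -1.518
endloop
endfacet
facet normal -0.237 -0.639 -0.732
outer loop
vertex -1.958 -1.164 -3.367
vertex -2.889 -1.52 -2.754
vertex -3.051 0.22 -4.222
endloop
endfacet
facet normal 0.558 -0.706 0.437
outer loop
vertex -1.958 -1.164 -3.367
vertex -1.558 -0.083 -2.13
vertex -2.889 -1.52 -2.754
endloop
endfacet
facet normal 0.236 0.639 0.732
outer loop
vertex -2.489 -0.44 -1.518
vertex -1.558 -0.083 -2.13
vertex -3.582 0.944 -2.373
endloop
endfacet
facet normal -0.557 0.706 -0.437
outer loop
vertex -2.651 1.3 -2.986
vertex -3.051 0.22 -4.222
vertex -3.582 0.944 -2.373
endloop
endfacet
facet normal 0.237 0.640 0.731
outer loop
vertex -3.582 0.944 -2.373
vertex -1.558 -0.083 -2.13
vertex -2.651 1.3 -2.986
endloop
endfacet
facet normal 0.796 0.305 -0.524
outer loop
vertex -2.651 1.3 -2.986
vertex -1.958 -1.164 -3.367
vertex -3.051 0.22 -4.222
endloop
endfacet
facet normal 0.796 0.305 -0.524
outer loop
vertex -1.558 -0.083 -2.13
vertex -1.958 -1.164 -3.367
vertex -2.651 1.3 -2.986
endloop
endfacet

endsolid
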